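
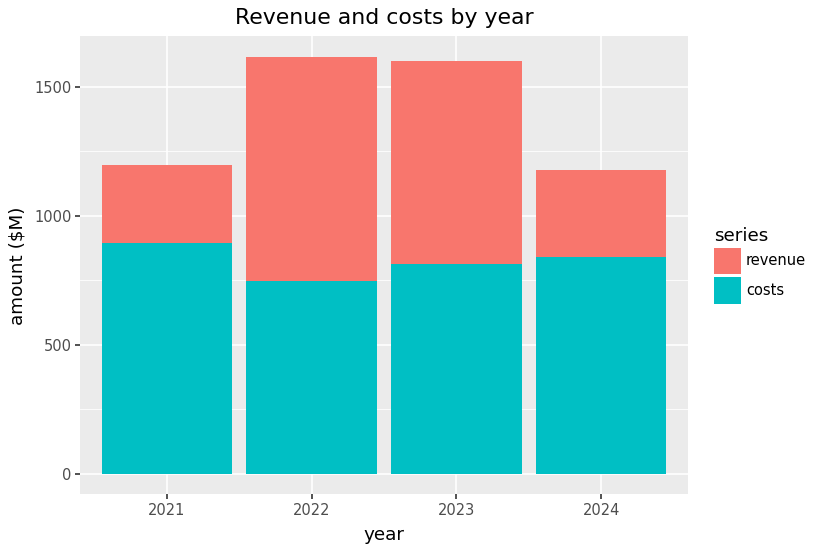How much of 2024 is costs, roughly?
≈ 800

costs top ≈ 800, bottom ≈ 0; segment ≈ 800.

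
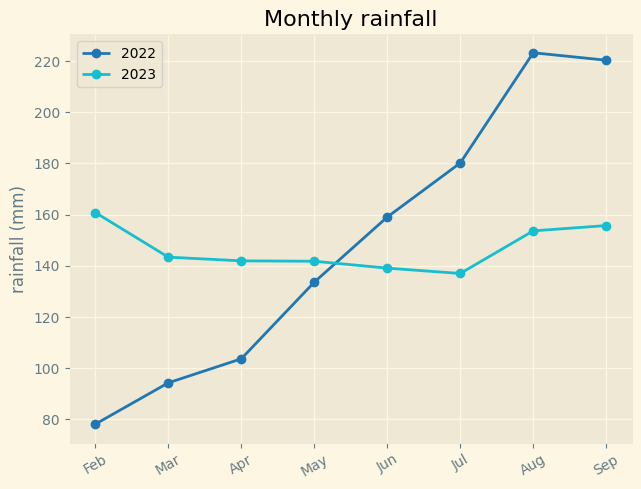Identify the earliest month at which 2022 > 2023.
May: 2022 ≈ 140 vs 2023 ≈ 140 (not yet); Jun: 2022 ≈ 160 vs 2023 ≈ 140 (first crossover).

Jun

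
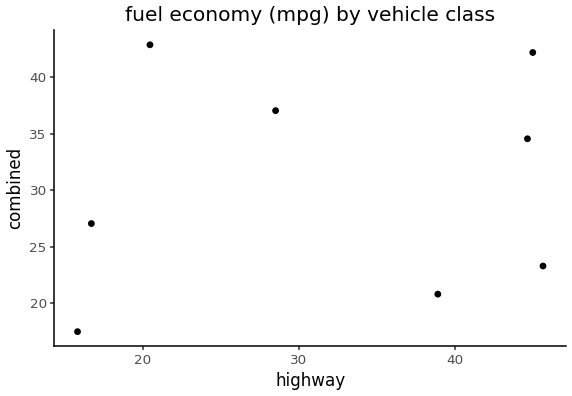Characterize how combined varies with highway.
no clear correlation

Points are roughly uncorrelated; weak (|r| ≈ 0.2).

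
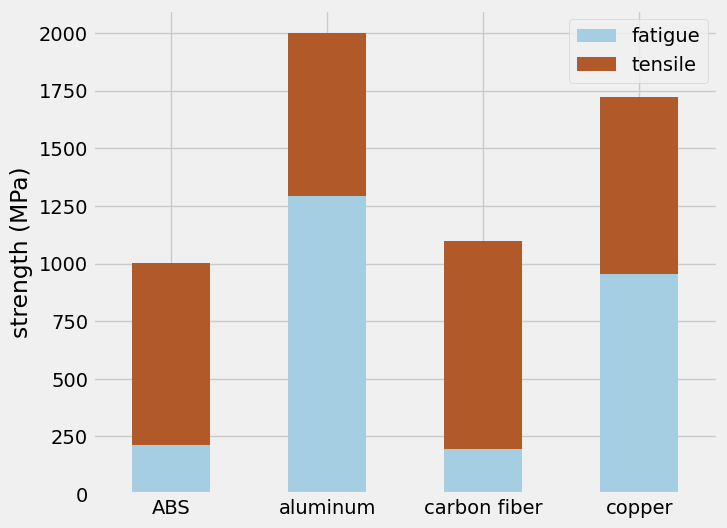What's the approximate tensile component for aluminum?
≈ 800

tensile top ≈ 2000, bottom ≈ 1200; segment ≈ 800.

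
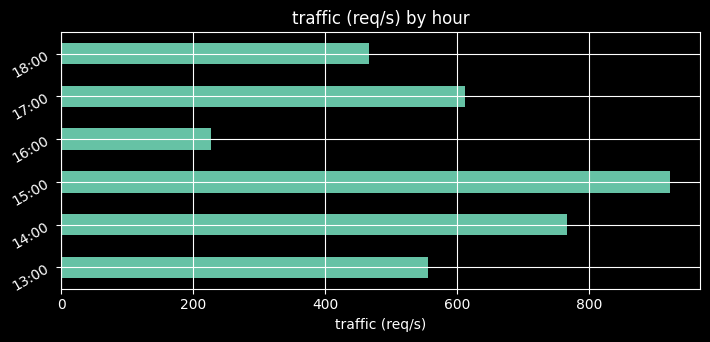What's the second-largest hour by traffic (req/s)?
Top 3: 15:00 ≈ 900, 14:00 ≈ 800, 17:00 ≈ 600.

14:00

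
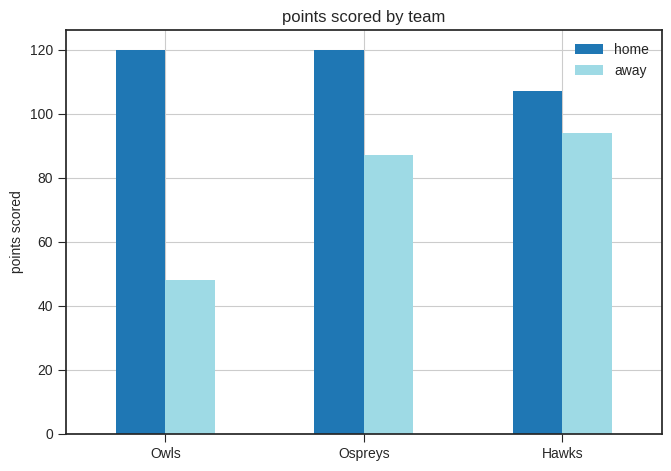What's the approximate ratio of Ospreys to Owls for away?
≈ 1.8×

Ospreys ≈ 90, Owls ≈ 50; 90/50 ≈ 1.8.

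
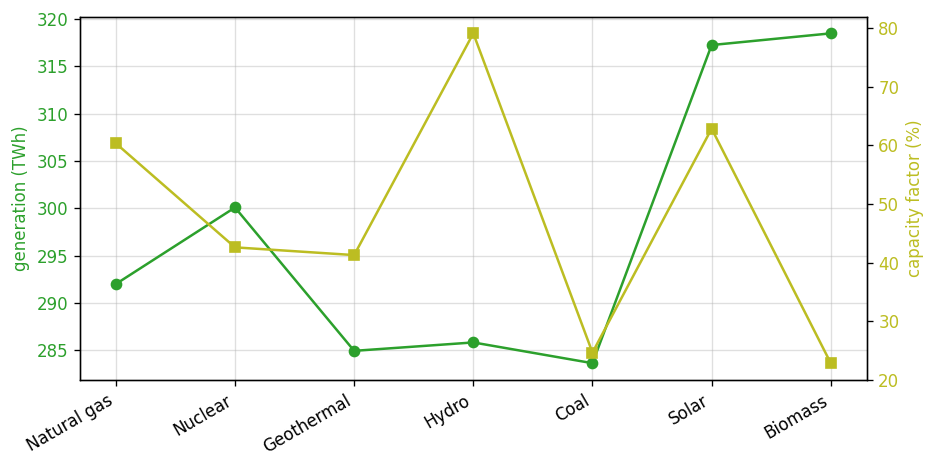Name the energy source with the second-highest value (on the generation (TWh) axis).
Solar

Top 3 (on the generation (TWh) axis): Biomass ≈ 320, Solar ≈ 315, Nuclear ≈ 300.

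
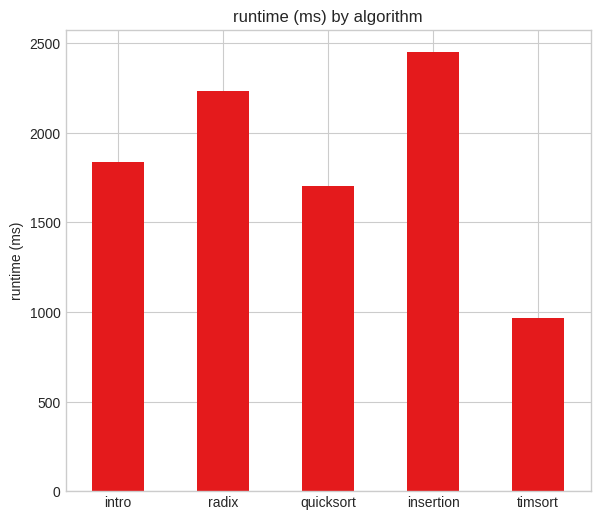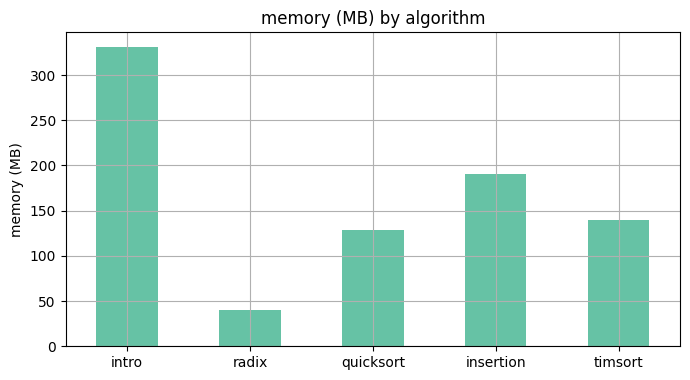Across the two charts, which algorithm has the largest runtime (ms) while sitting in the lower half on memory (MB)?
Chart 2 median memory (MB) ≈ 150; below-median algorithms: radix, quicksort. Among those, radix has the highest runtime (ms) (≈ 2000).

radix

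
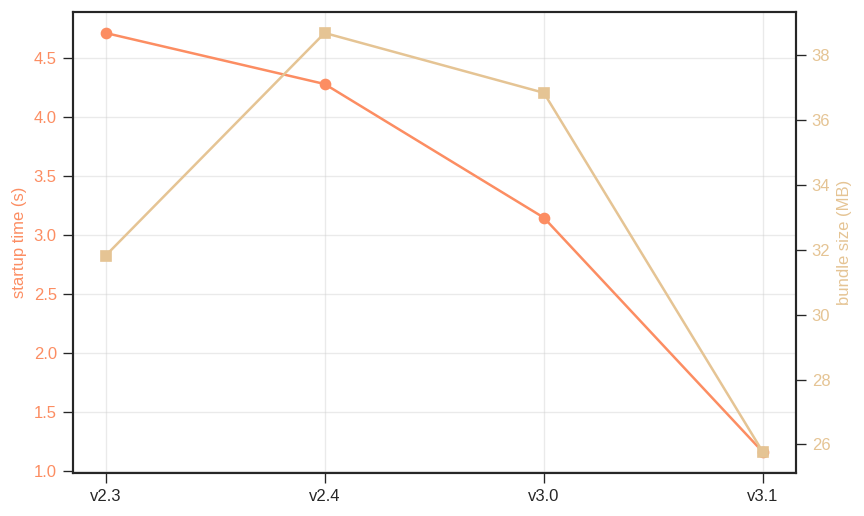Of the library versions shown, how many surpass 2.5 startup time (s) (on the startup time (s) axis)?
Above 2.5: v2.3, v2.4, v3.0.

3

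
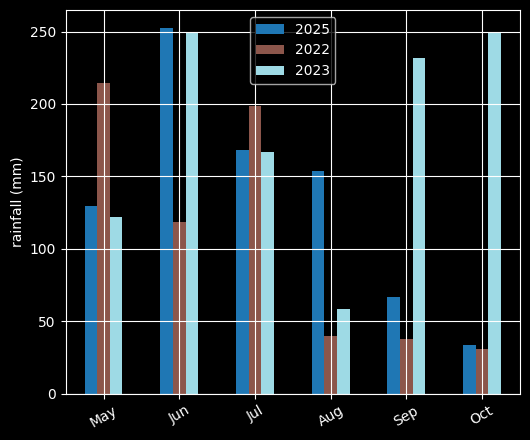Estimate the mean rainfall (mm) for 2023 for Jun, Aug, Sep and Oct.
(250 + 50 + 225 + 250) / 4 ≈ 194.

≈ 194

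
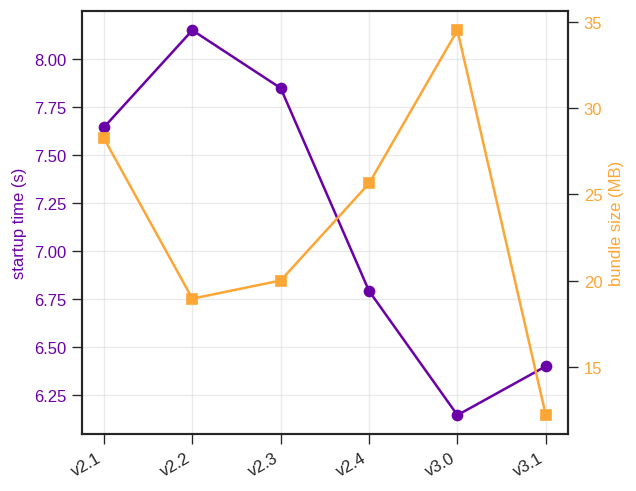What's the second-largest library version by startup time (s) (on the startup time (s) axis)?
Top 3 (on the startup time (s) axis): v2.2 ≈ 8.2, v2.3 ≈ 7.8, v2.1 ≈ 7.6.

v2.3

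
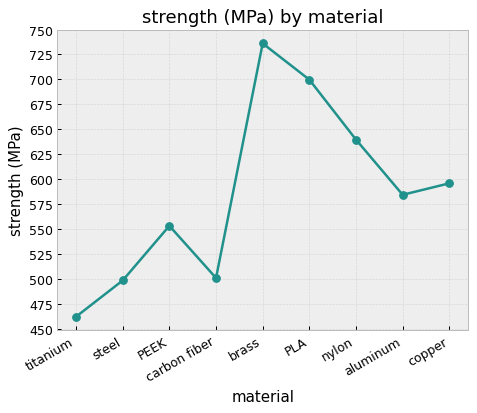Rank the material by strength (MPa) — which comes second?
PLA

Top 3: brass ≈ 725, PLA ≈ 700, nylon ≈ 650.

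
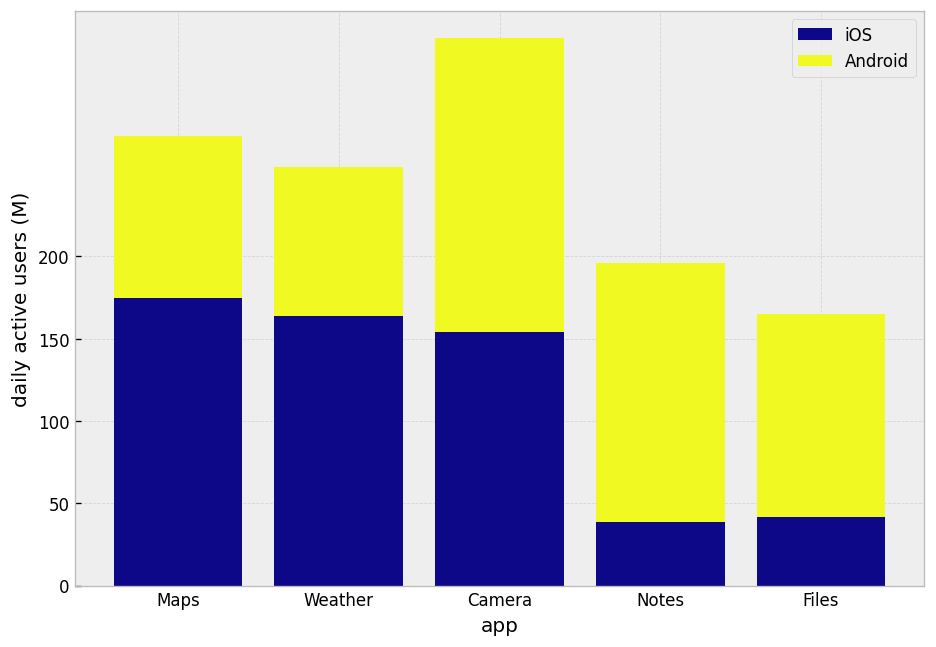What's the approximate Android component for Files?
Android top ≈ 150, bottom ≈ 50; segment ≈ 100.

≈ 100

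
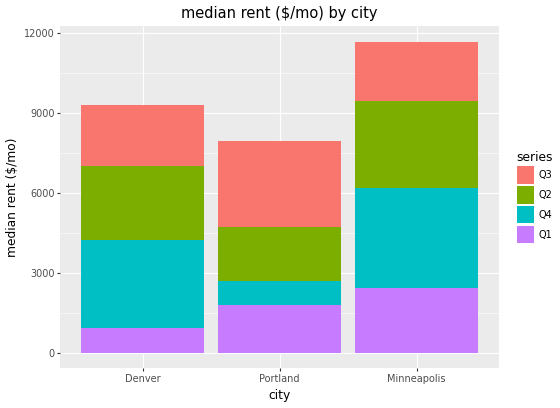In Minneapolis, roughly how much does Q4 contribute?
Q4 top ≈ 6000, bottom ≈ 2000; segment ≈ 4000.

≈ 4000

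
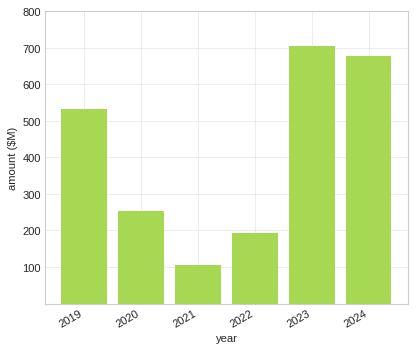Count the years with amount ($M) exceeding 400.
Above 400: 2019, 2023, 2024.

3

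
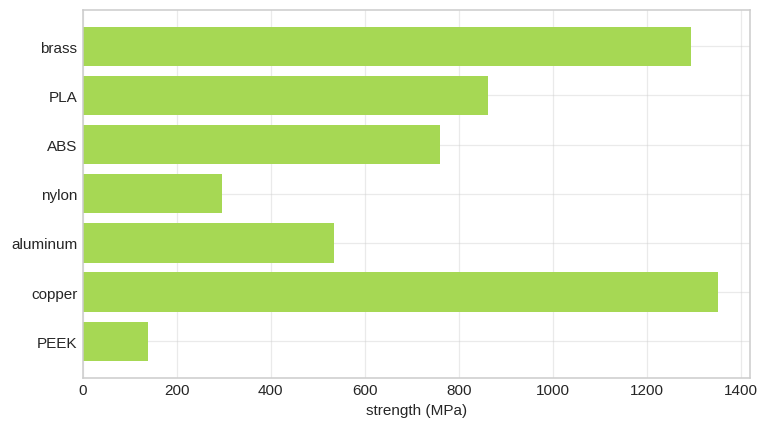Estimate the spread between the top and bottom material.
Max copper ≈ 1400, min PEEK ≈ 200; range ≈ 1200.

≈ 1200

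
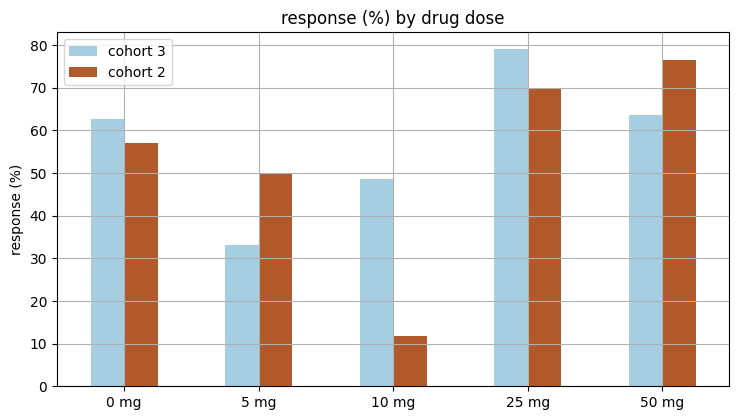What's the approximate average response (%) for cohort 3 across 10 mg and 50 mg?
≈ 55

(50 + 60) / 2 ≈ 55.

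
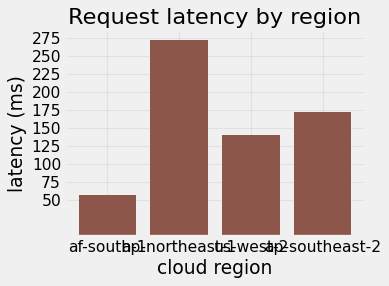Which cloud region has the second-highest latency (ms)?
Top 3: ap-northeast-1 ≈ 275, ap-southeast-2 ≈ 175, us-west-2 ≈ 150.

ap-southeast-2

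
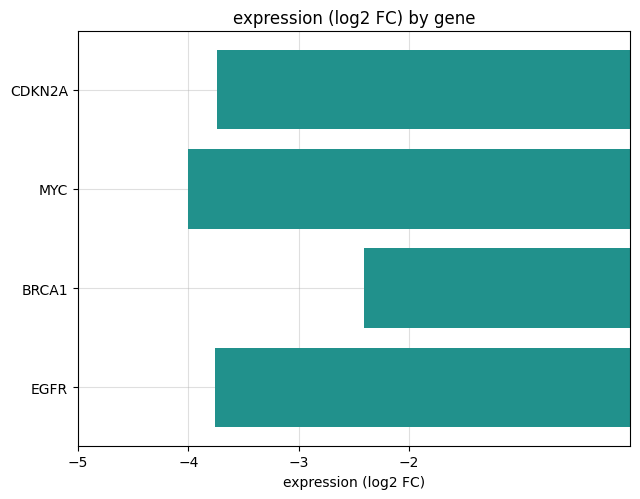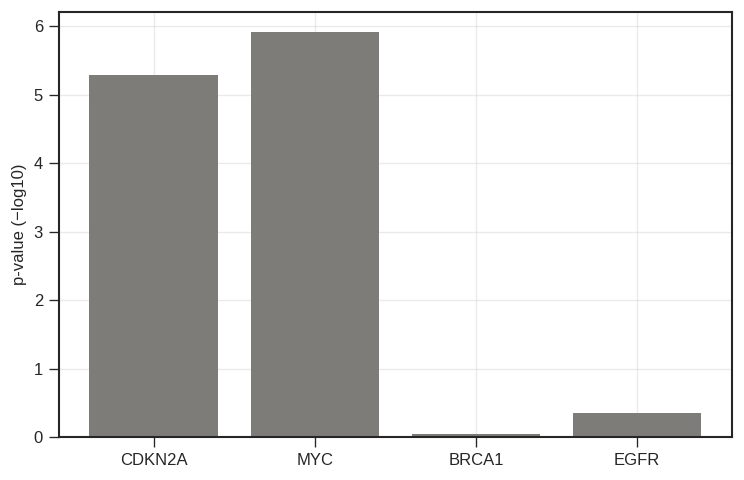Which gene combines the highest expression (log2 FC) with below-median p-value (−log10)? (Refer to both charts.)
BRCA1

Chart 2 median p-value (−log10) ≈ 3; below-median genes: BRCA1, EGFR. Among those, BRCA1 has the highest expression (log2 FC) (≈ -2).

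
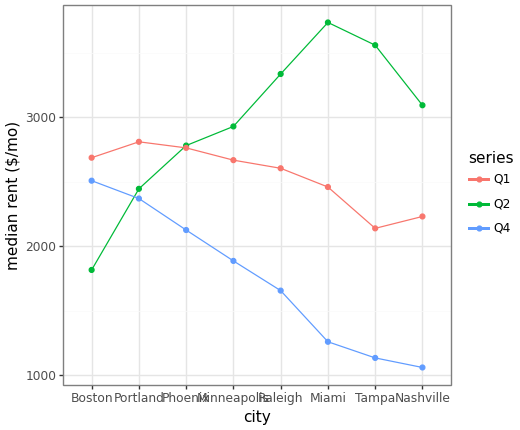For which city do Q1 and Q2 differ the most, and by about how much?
Tampa: Q1 ≈ 2000, Q2 ≈ 3500 → gap ≈ 1500. Next-largest (Miami) is only ≈ 1000.

Tampa, ≈ 1500 $/mo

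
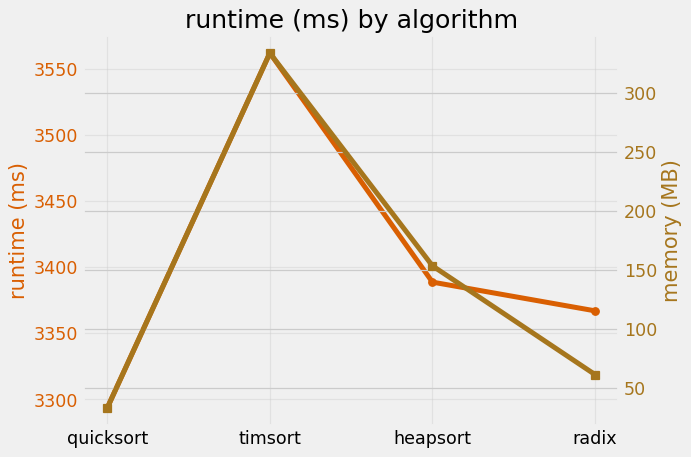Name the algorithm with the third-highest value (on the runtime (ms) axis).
radix

Top 4 (on the runtime (ms) axis): timsort ≈ 3550, heapsort ≈ 3400, radix ≈ 3375, quicksort ≈ 3300.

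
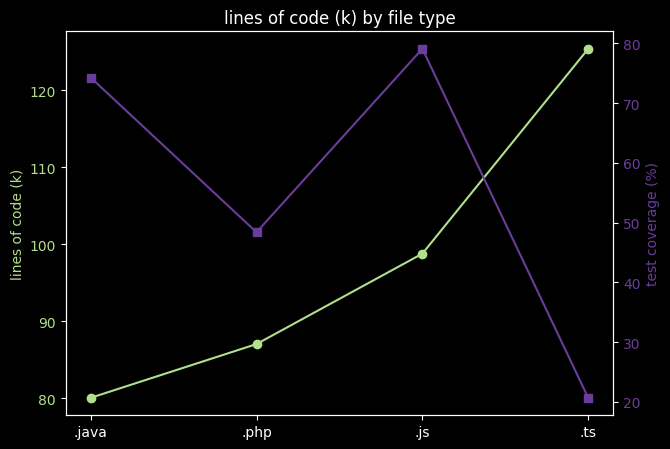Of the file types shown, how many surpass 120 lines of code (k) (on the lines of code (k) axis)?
Above 120: .ts.

1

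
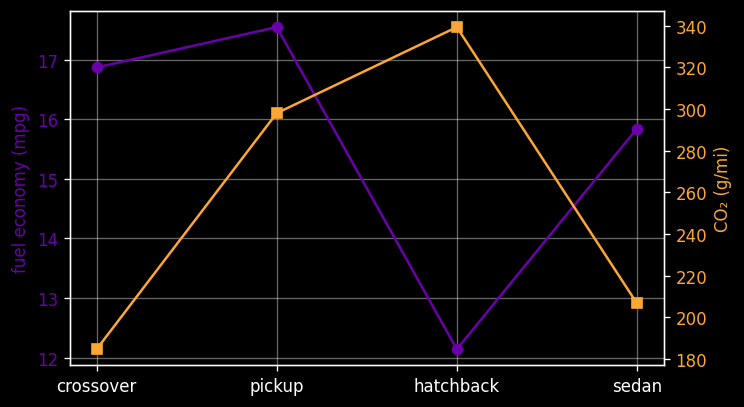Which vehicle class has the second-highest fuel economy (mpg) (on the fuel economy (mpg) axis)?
Top 3 (on the fuel economy (mpg) axis): pickup ≈ 17.5, crossover ≈ 17.0, sedan ≈ 16.0.

crossover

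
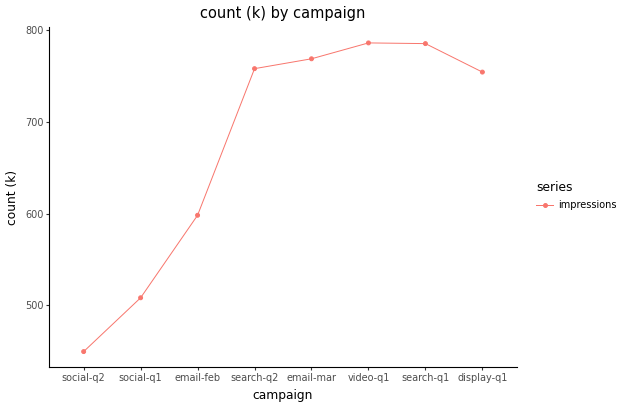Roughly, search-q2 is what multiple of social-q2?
search-q2 ≈ 750, social-q2 ≈ 450; 750/450 ≈ 1.67.

≈ 1.67×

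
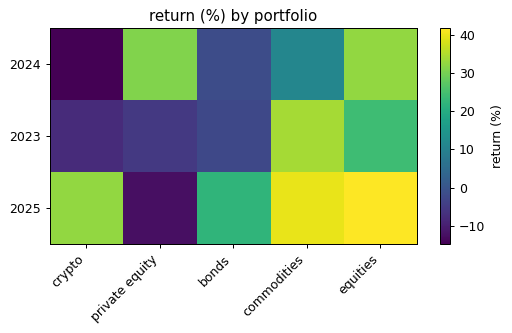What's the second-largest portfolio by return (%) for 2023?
Top 3 for 2023: commodities ≈ 35, equities ≈ 25, bonds ≈ -5.

equities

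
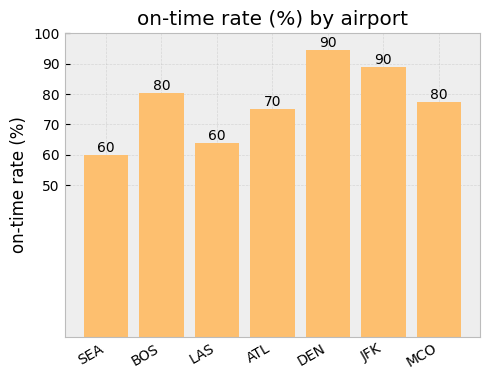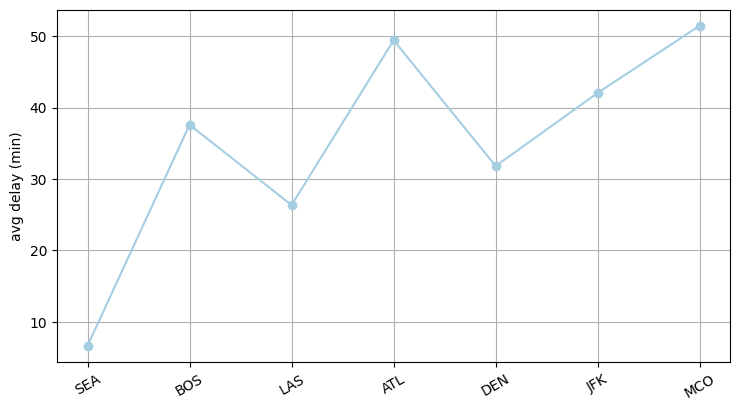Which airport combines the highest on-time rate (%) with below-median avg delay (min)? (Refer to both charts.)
DEN

Chart 2 median avg delay (min) ≈ 40; below-median airports: SEA, LAS, DEN. Among those, DEN has the highest on-time rate (%) (≈ 90).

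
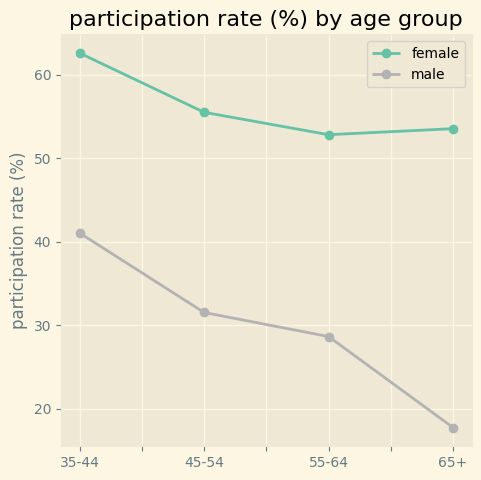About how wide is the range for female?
≈ 10

Max 35-44 ≈ 65, min 55-64 ≈ 55; range ≈ 10.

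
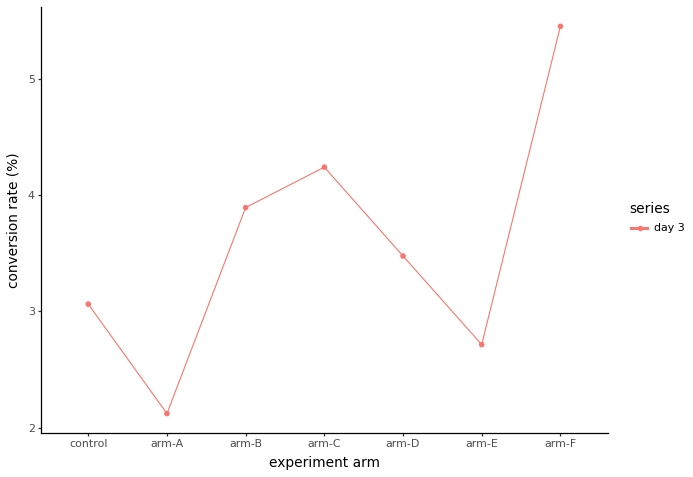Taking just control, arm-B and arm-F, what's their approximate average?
(3.0 + 4.0 + 5.5) / 3 ≈ 4.17.

≈ 4.17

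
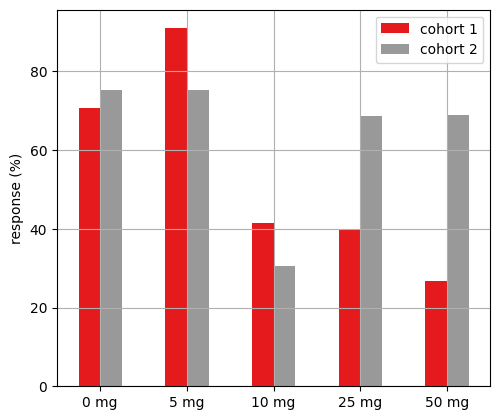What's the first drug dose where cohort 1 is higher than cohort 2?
0 mg: cohort 1 ≈ 70 vs cohort 2 ≈ 80 (not yet); 5 mg: cohort 1 ≈ 90 vs cohort 2 ≈ 80 (first crossover).

5 mg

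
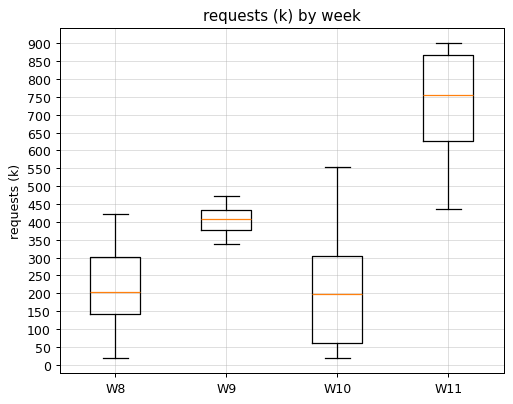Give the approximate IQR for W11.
≈ 200

Q3 ≈ 850, Q1 ≈ 650; IQR ≈ 200.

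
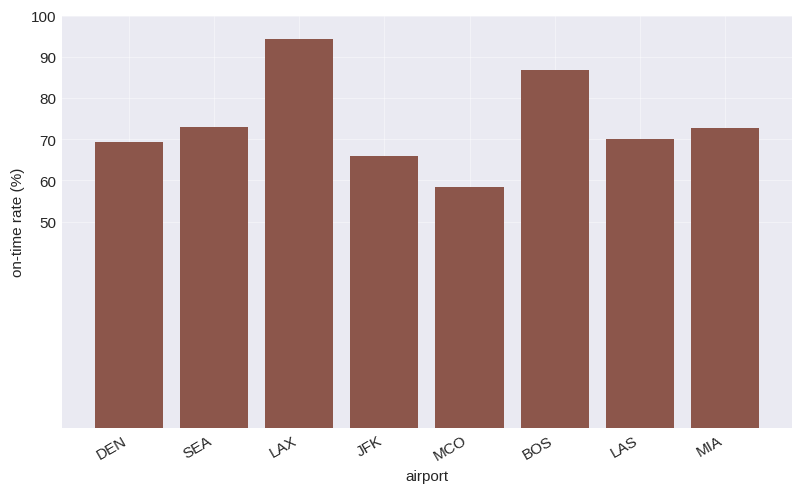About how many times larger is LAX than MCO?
LAX ≈ 90, MCO ≈ 60; 90/60 ≈ 1.5.

≈ 1.5×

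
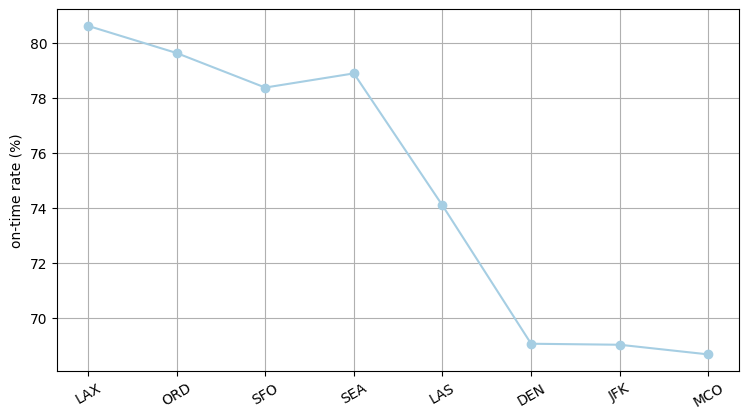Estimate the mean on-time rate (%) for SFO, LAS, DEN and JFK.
≈ 72

(78 + 74 + 69 + 69) / 4 ≈ 72.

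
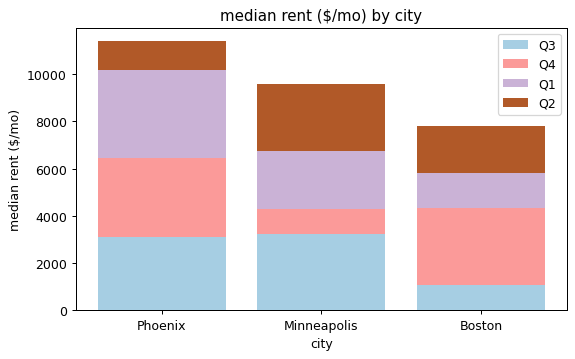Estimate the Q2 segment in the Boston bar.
Q2 top ≈ 8000, bottom ≈ 6000; segment ≈ 2000.

≈ 2000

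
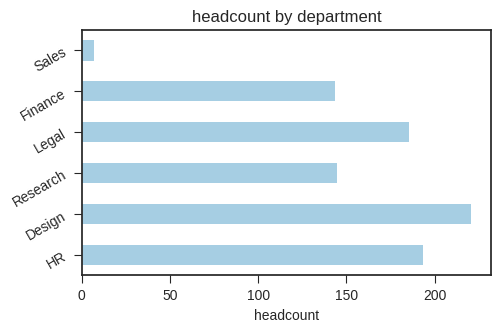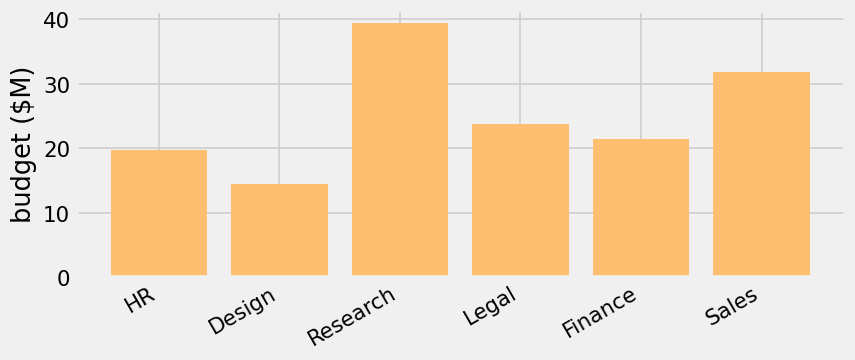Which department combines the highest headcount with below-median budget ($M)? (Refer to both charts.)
Design

Chart 2 median budget ($M) ≈ 25; below-median departments: HR, Design, Finance. Among those, Design has the highest headcount (≈ 225).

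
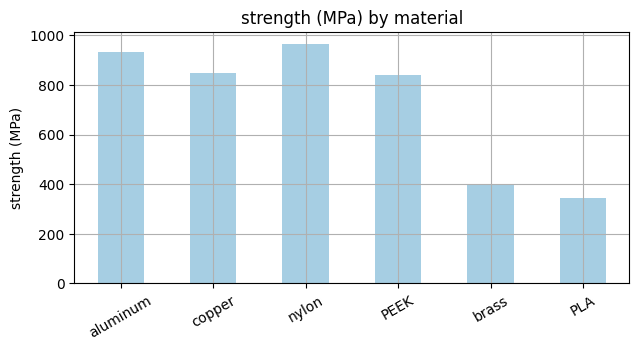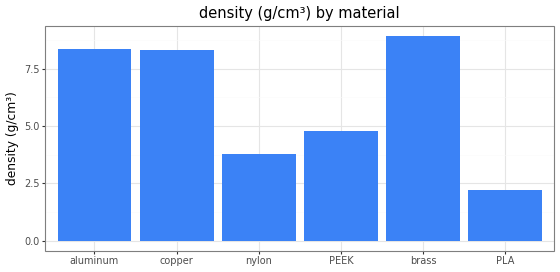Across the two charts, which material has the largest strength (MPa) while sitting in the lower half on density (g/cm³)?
nylon

Chart 2 median density (g/cm³) ≈ 7; below-median materials: nylon, PEEK, PLA. Among those, nylon has the highest strength (MPa) (≈ 1000).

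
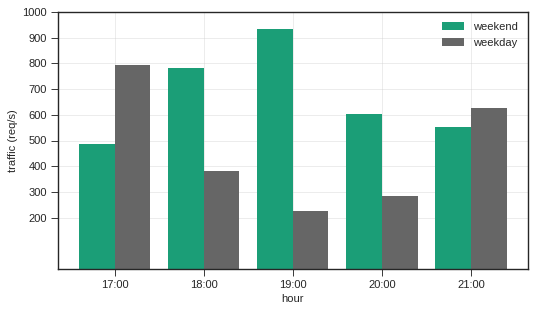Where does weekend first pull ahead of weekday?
18:00

17:00: weekend ≈ 500 vs weekday ≈ 800 (not yet); 18:00: weekend ≈ 800 vs weekday ≈ 400 (first crossover).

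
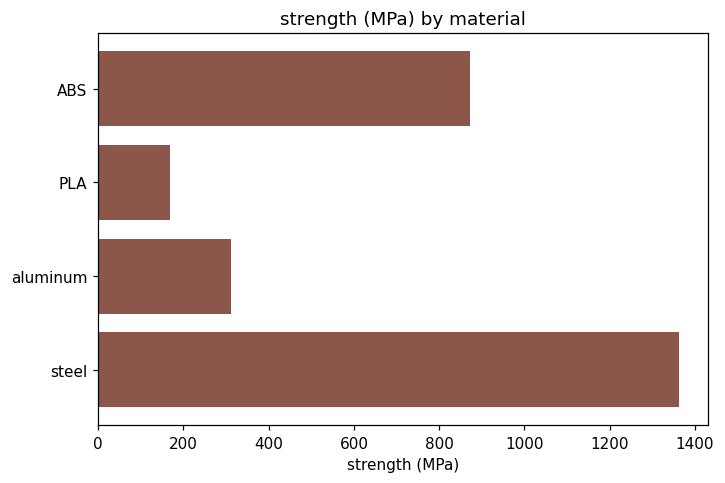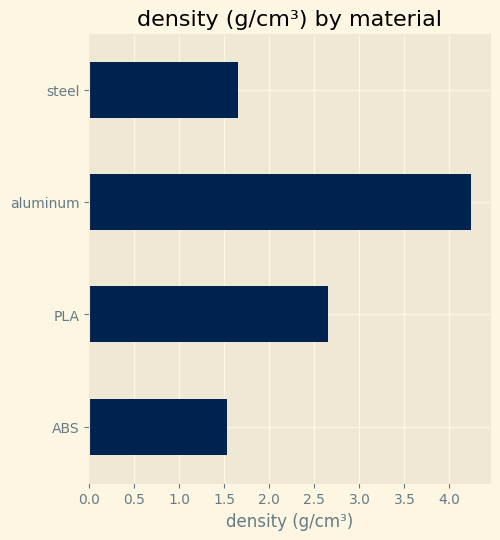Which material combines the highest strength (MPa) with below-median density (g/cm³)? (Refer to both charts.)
Chart 2 median density (g/cm³) ≈ 2; below-median materials: ABS, steel. Among those, steel has the highest strength (MPa) (≈ 1400).

steel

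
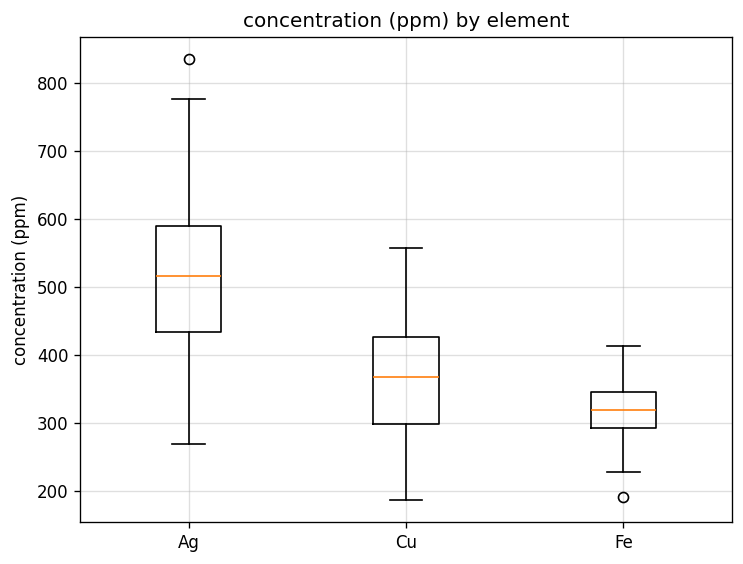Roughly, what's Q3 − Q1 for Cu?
Q3 ≈ 420, Q1 ≈ 300; IQR ≈ 120.

≈ 120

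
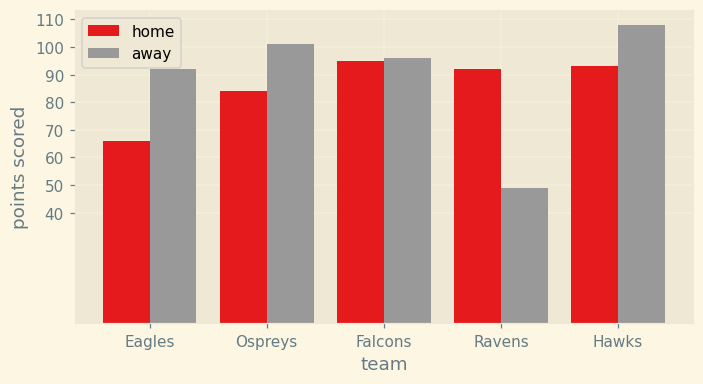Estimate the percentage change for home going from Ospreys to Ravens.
≈ +12.5%

Ospreys ≈ 80, Ravens ≈ 90; (90 − 80) / 80 ≈ +12.5%.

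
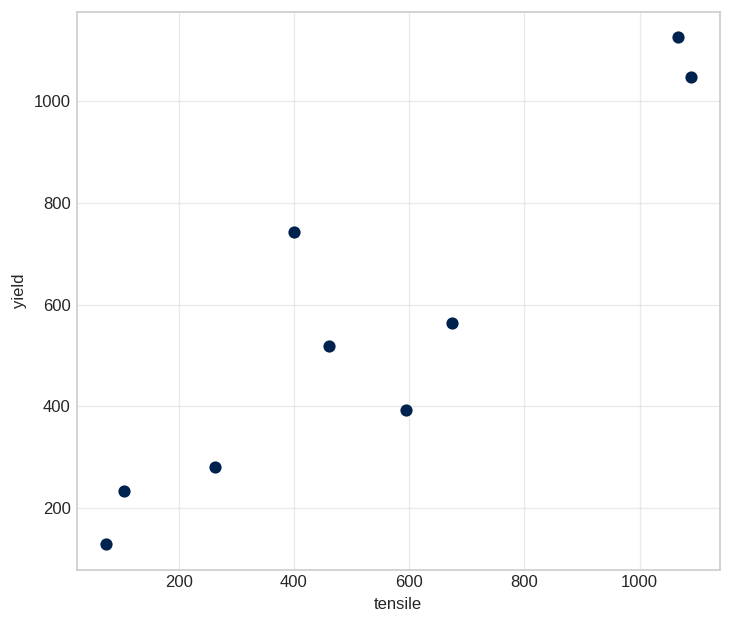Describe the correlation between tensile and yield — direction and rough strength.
Points are positively correlated; strong (|r| ≈ 0.9).

positive, strong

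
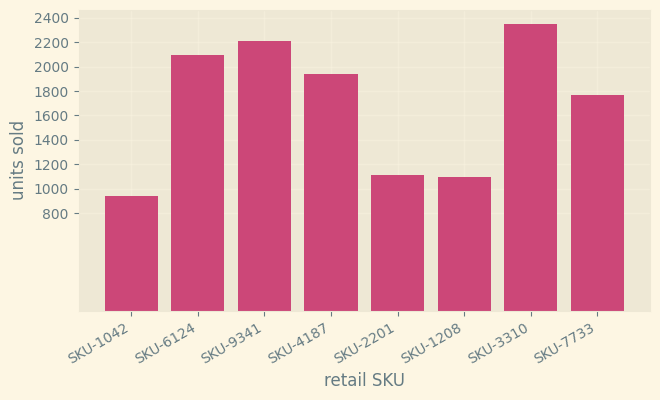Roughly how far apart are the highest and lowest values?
Max SKU-3310 ≈ 2400, min SKU-1042 ≈ 1000; range ≈ 1400.

≈ 1400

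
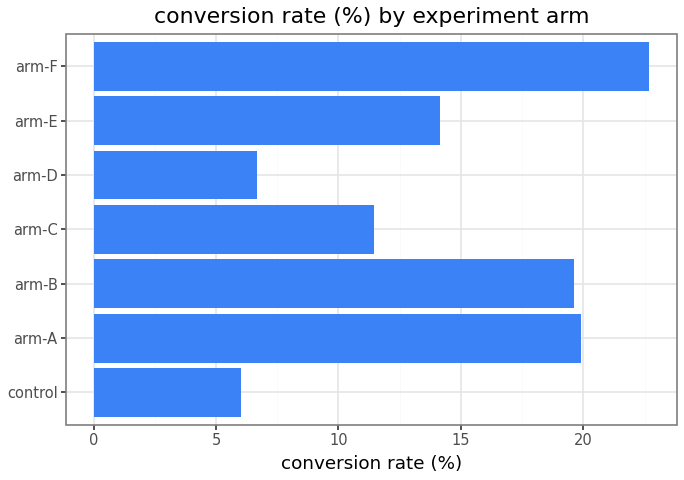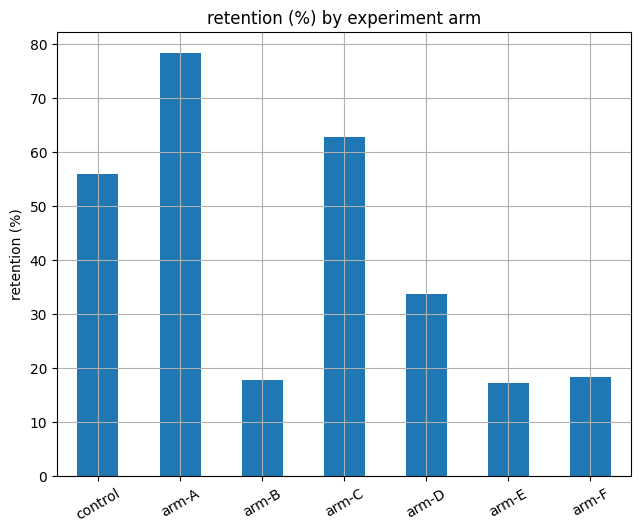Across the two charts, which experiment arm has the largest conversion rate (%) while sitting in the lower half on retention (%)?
arm-F

Chart 2 median retention (%) ≈ 30; below-median experiment arms: arm-B, arm-E, arm-F. Among those, arm-F has the highest conversion rate (%) (≈ 25).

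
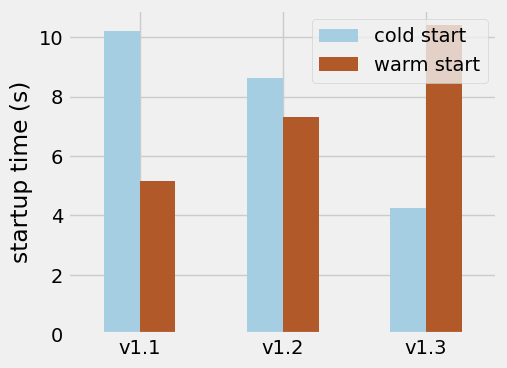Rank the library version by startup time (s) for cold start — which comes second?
Top 3 for cold start: v1.1 ≈ 10, v1.2 ≈ 9, v1.3 ≈ 4.

v1.2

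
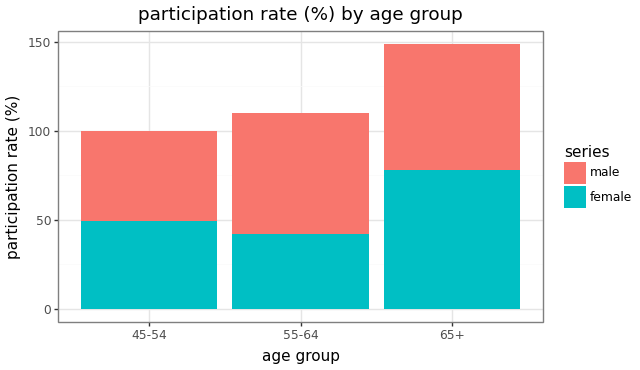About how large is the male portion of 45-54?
male top ≈ 100, bottom ≈ 40; segment ≈ 60.

≈ 60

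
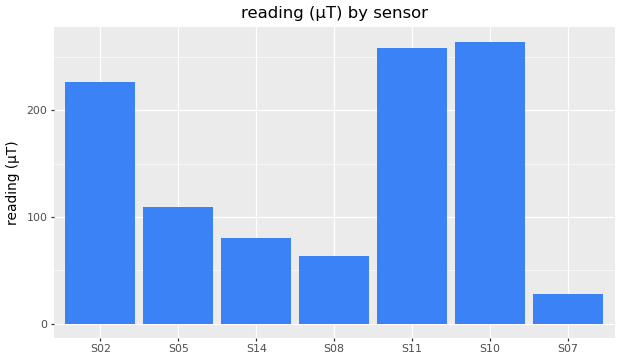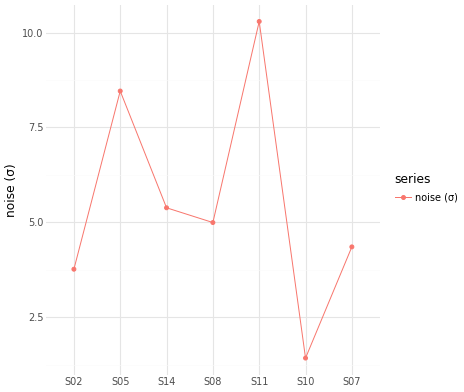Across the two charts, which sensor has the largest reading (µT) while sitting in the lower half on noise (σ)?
Chart 2 median noise (σ) ≈ 5; below-median sensors: S02, S10, S07. Among those, S10 has the highest reading (µT) (≈ 275).

S10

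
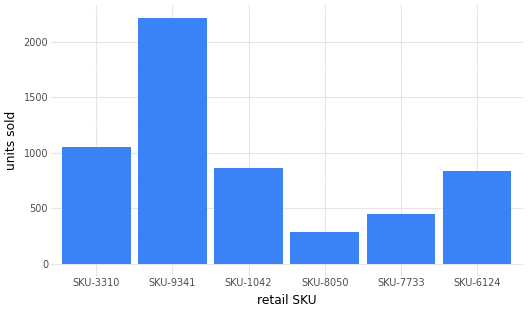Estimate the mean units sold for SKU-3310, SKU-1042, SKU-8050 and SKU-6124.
(1000 + 800 + 200 + 800) / 4 ≈ 700.

≈ 700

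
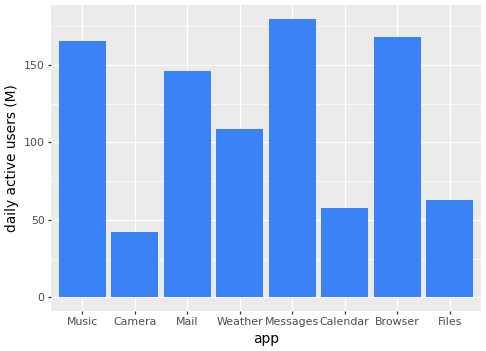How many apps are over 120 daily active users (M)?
4

Above 120: Music, Mail, Messages, Browser.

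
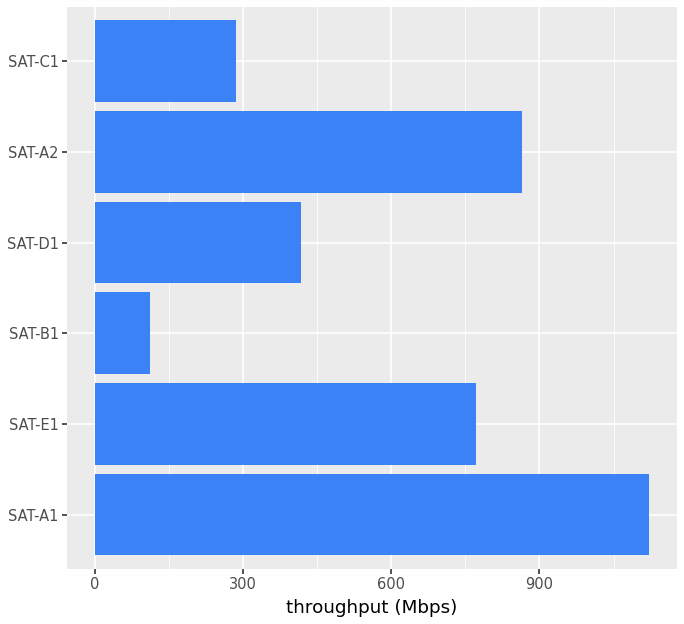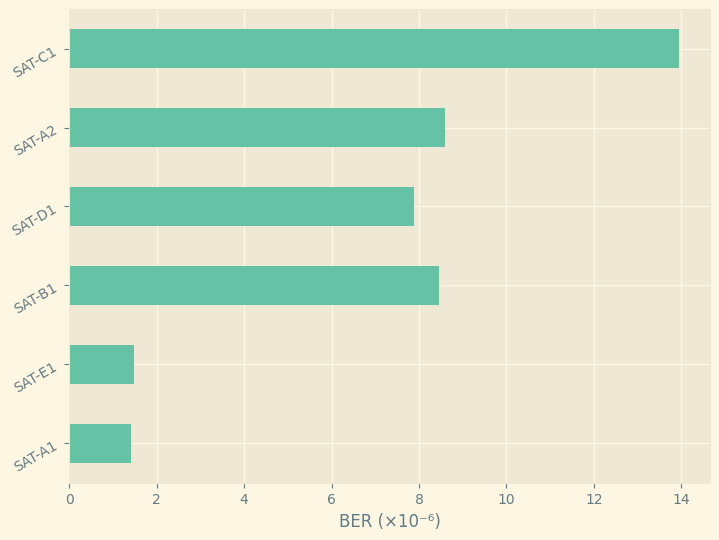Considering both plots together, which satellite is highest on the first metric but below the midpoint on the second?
SAT-A1

Chart 2 median BER (×10⁻⁶) ≈ 8; below-median satellites: SAT-A1, SAT-E1, SAT-D1. Among those, SAT-A1 has the highest throughput (Mbps) (≈ 1200).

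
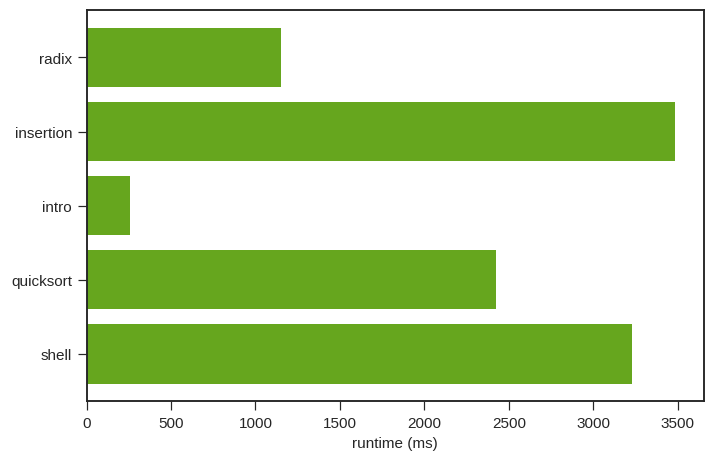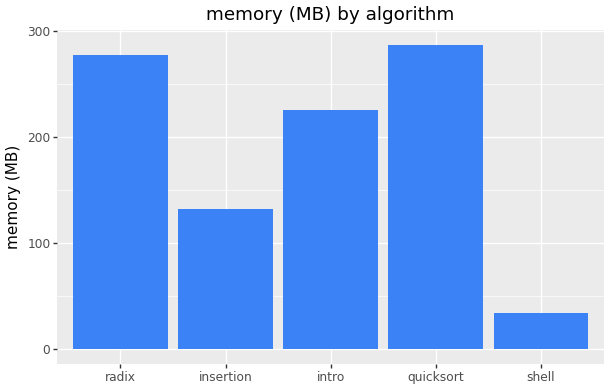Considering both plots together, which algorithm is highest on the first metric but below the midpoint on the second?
Chart 2 median memory (MB) ≈ 250; below-median algorithms: insertion, shell. Among those, insertion has the highest runtime (ms) (≈ 3500).

insertion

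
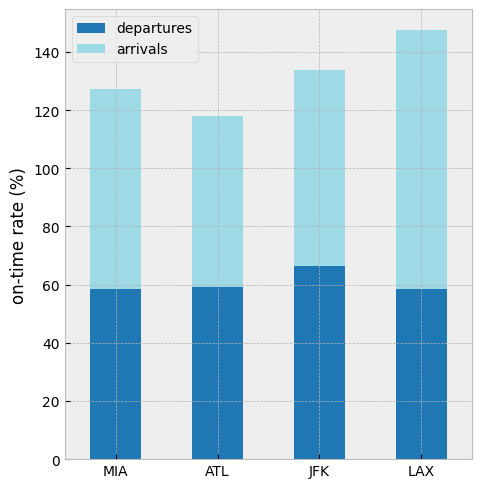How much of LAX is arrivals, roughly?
≈ 80

arrivals top ≈ 140, bottom ≈ 60; segment ≈ 80.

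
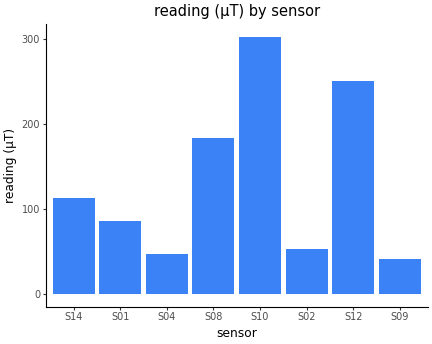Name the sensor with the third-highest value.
Top 4: S10 ≈ 300, S12 ≈ 250, S08 ≈ 200, S14 ≈ 100.

S08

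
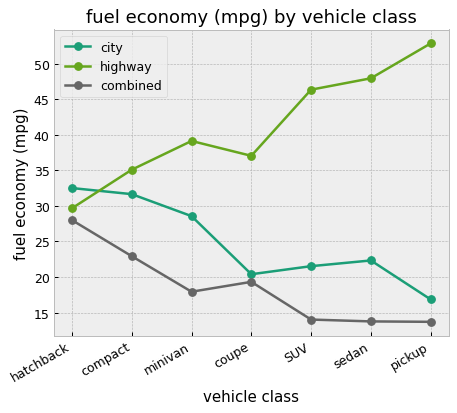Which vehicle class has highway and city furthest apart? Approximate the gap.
pickup, ≈ 40 mpg

pickup: highway ≈ 55, city ≈ 15 → gap ≈ 40. Next-largest (sedan) is only ≈ 30.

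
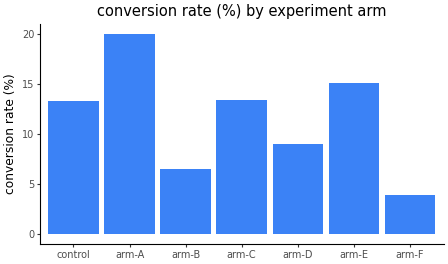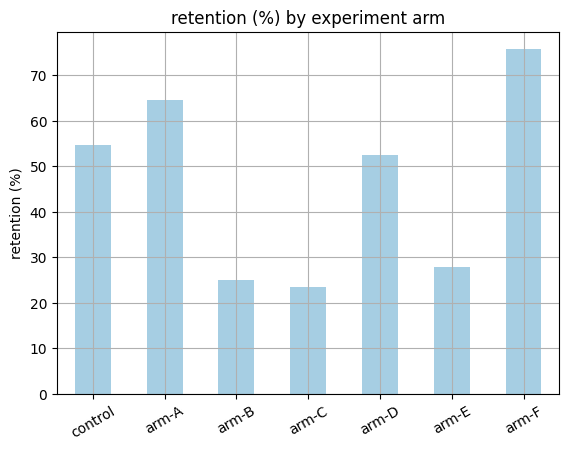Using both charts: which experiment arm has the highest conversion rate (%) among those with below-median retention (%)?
arm-E

Chart 2 median retention (%) ≈ 50; below-median experiment arms: arm-B, arm-C, arm-E. Among those, arm-E has the highest conversion rate (%) (≈ 16).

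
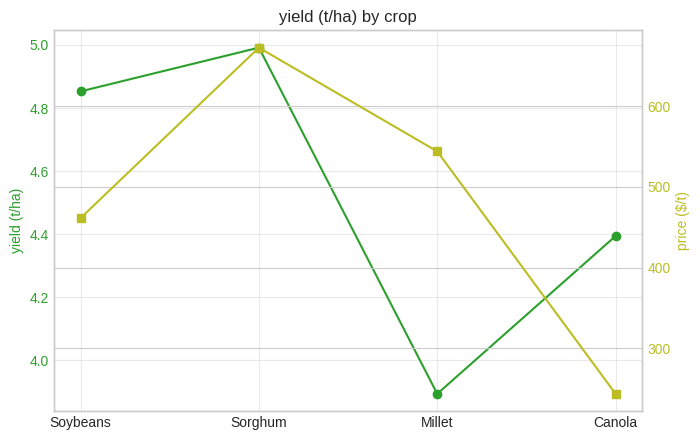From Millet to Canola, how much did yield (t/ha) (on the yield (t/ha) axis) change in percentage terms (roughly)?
≈ +12.8%

Millet ≈ 3.9, Canola ≈ 4.4; (4.4 − 3.9) / 3.9 ≈ +12.8%.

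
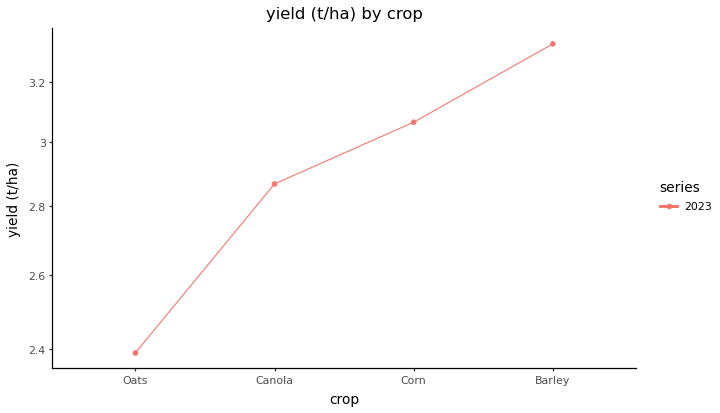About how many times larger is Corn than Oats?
≈ 1.29×

Corn ≈ 3.1, Oats ≈ 2.4; 3.1/2.4 ≈ 1.29.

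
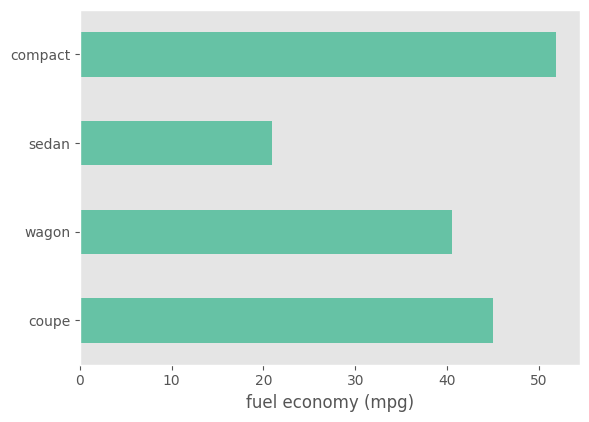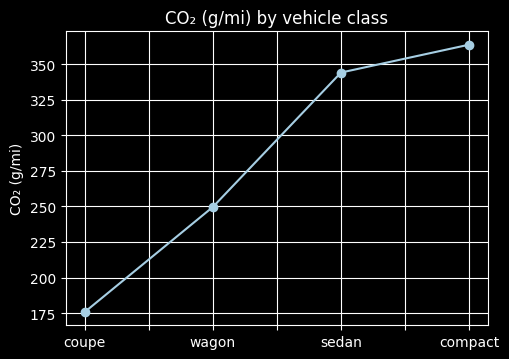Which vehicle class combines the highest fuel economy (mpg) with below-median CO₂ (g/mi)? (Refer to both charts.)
Chart 2 median CO₂ (g/mi) ≈ 300; below-median vehicle classes: coupe, wagon. Among those, coupe has the highest fuel economy (mpg) (≈ 45).

coupe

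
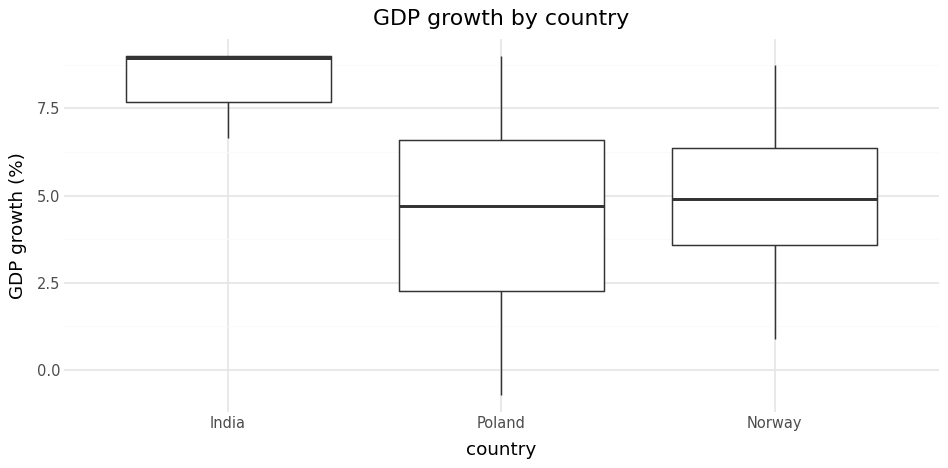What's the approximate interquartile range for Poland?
Q3 ≈ 6.5, Q1 ≈ 2.5; IQR ≈ 4.0.

≈ 4.0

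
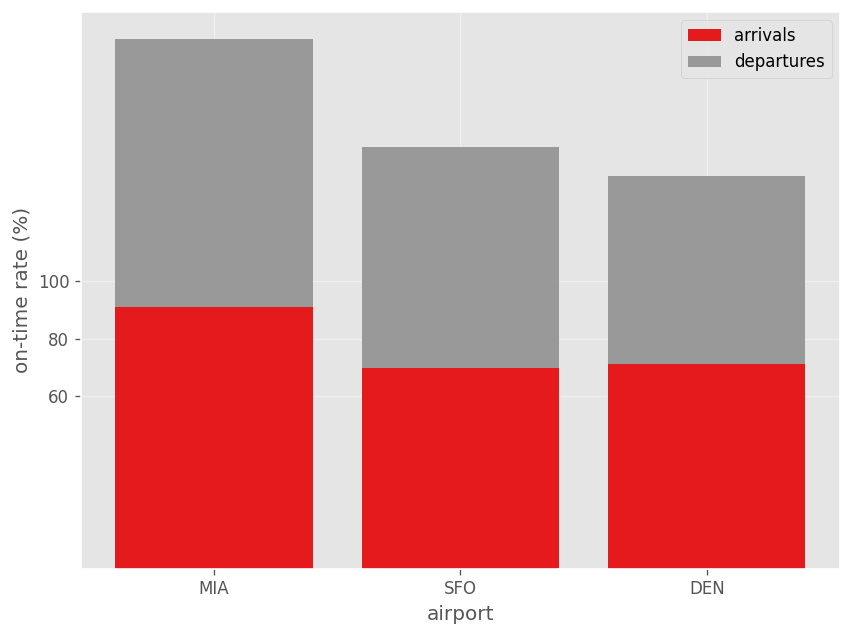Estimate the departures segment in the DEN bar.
≈ 60

departures top ≈ 140, bottom ≈ 80; segment ≈ 60.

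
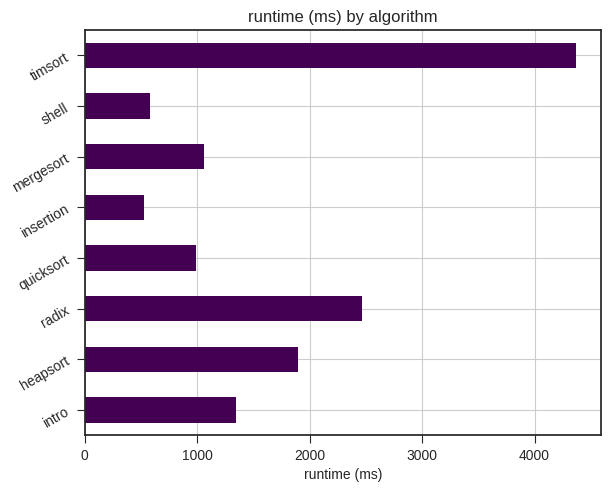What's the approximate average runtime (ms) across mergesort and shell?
≈ 750

(1000 + 500) / 2 ≈ 750.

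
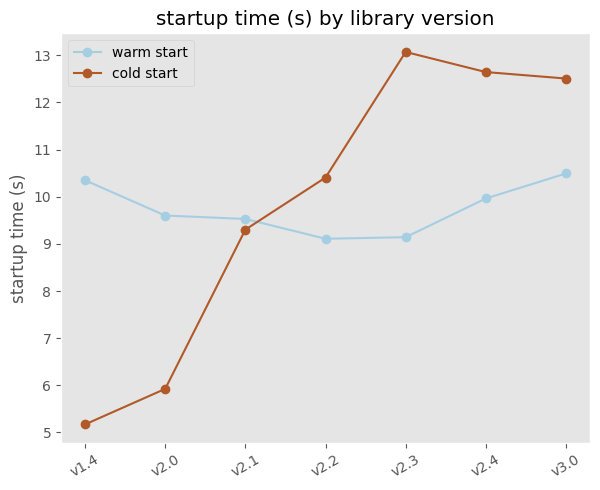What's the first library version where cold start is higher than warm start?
v2.1: cold start ≈ 9 vs warm start ≈ 10 (not yet); v2.2: cold start ≈ 10 vs warm start ≈ 9 (first crossover).

v2.2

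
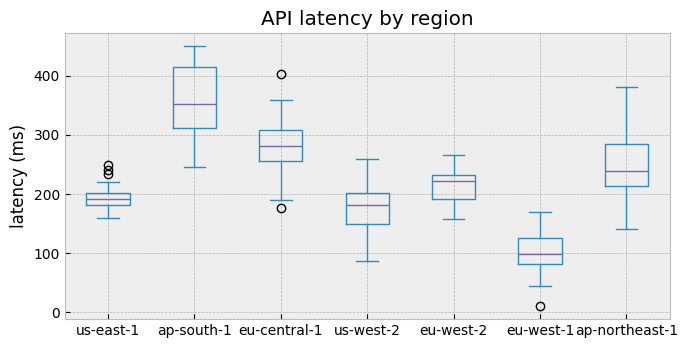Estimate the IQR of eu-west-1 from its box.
≈ 50

Q3 ≈ 125, Q1 ≈ 75; IQR ≈ 50.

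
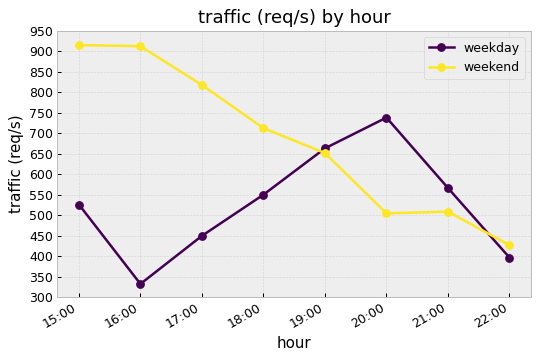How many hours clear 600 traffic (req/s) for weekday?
2

Above 600: 19:00, 20:00.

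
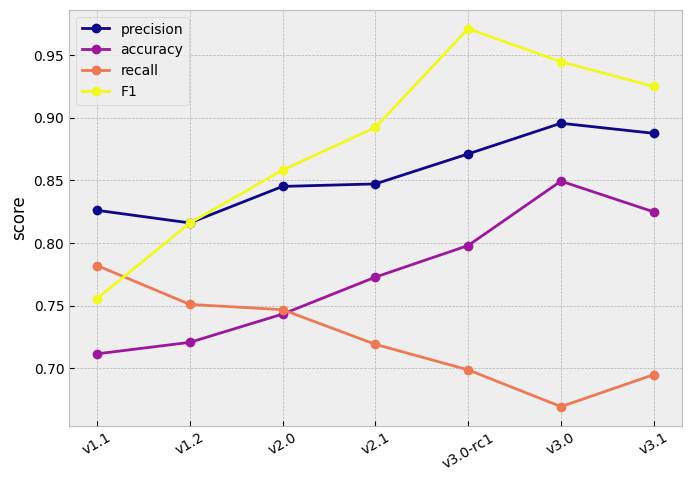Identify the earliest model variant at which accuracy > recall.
v2.0: accuracy ≈ 0.75 vs recall ≈ 0.75 (not yet); v2.1: accuracy ≈ 0.75 vs recall ≈ 0.70 (first crossover).

v2.1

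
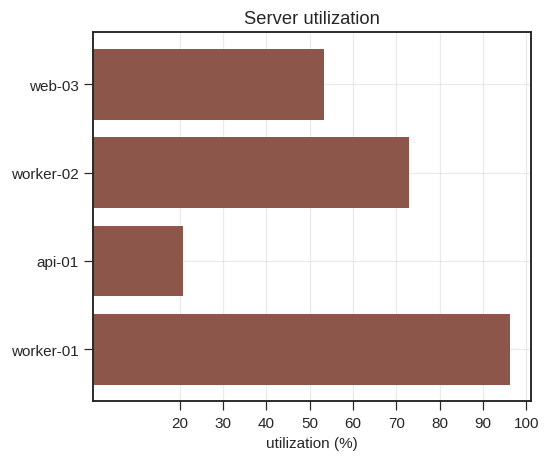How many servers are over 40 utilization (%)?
Above 40: web-03, worker-02, worker-01.

3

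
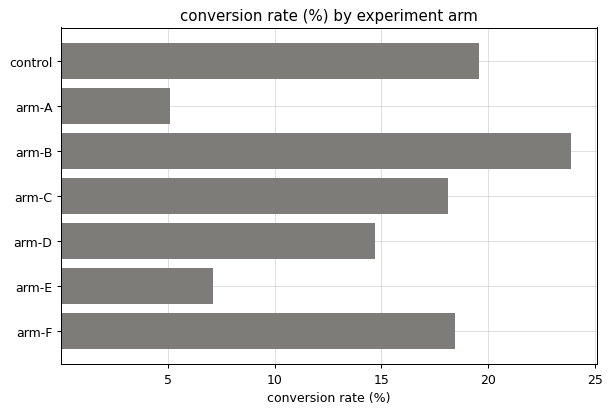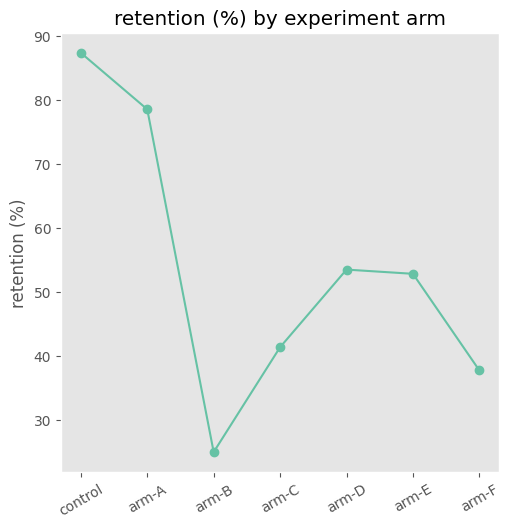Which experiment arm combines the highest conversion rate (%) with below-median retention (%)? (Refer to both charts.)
arm-B

Chart 2 median retention (%) ≈ 50; below-median experiment arms: arm-B, arm-C, arm-F. Among those, arm-B has the highest conversion rate (%) (≈ 25).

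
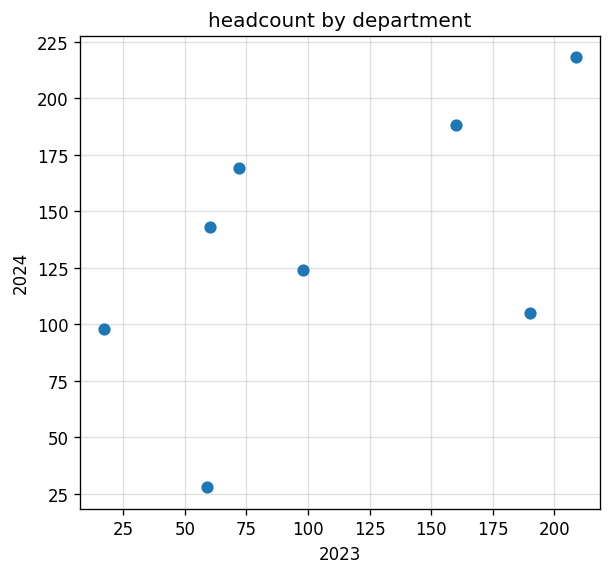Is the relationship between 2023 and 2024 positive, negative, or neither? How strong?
Points are positively correlated; moderate (|r| ≈ 0.5).

positive, moderate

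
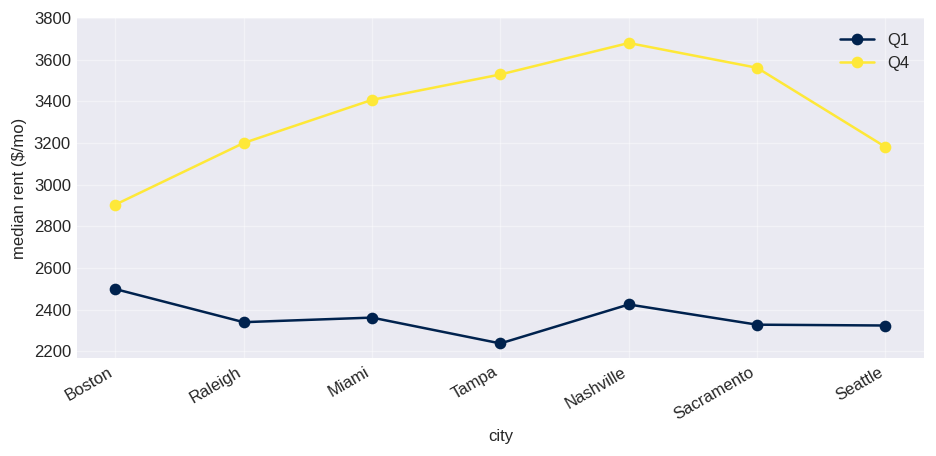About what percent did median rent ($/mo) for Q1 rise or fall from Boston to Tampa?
≈ -8.3%

Boston ≈ 2400, Tampa ≈ 2200; (2200 − 2400) / 2400 ≈ -8.3%.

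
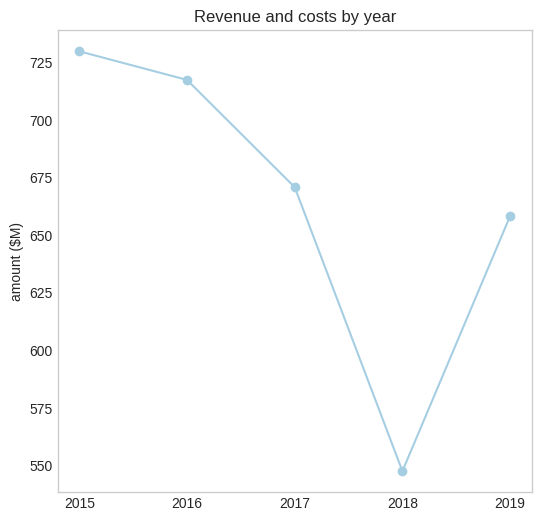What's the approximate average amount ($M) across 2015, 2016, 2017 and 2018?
≈ 665

(720 + 720 + 680 + 540) / 4 ≈ 665.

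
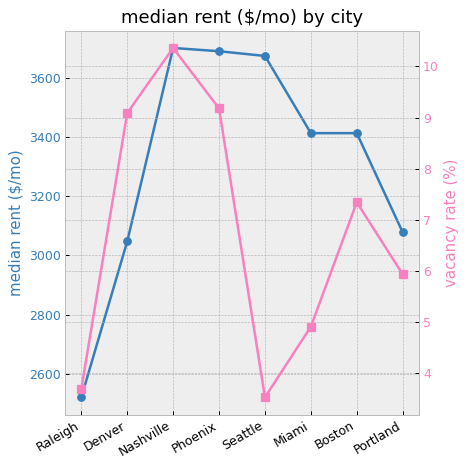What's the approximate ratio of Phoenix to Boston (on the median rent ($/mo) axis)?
Phoenix ≈ 3700, Boston ≈ 3400; 3700/3400 ≈ 1.09.

≈ 1.09×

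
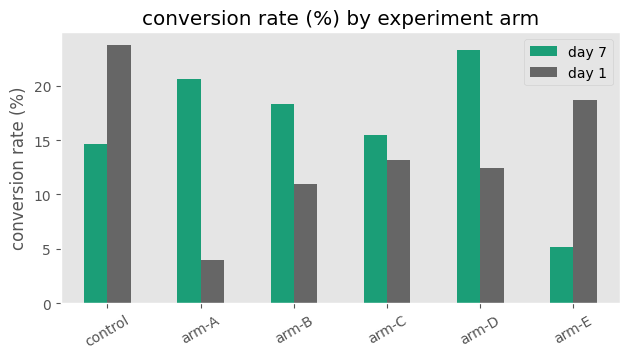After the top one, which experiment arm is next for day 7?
Top 3 for day 7: arm-D ≈ 24, arm-A ≈ 20, arm-B ≈ 18.

arm-A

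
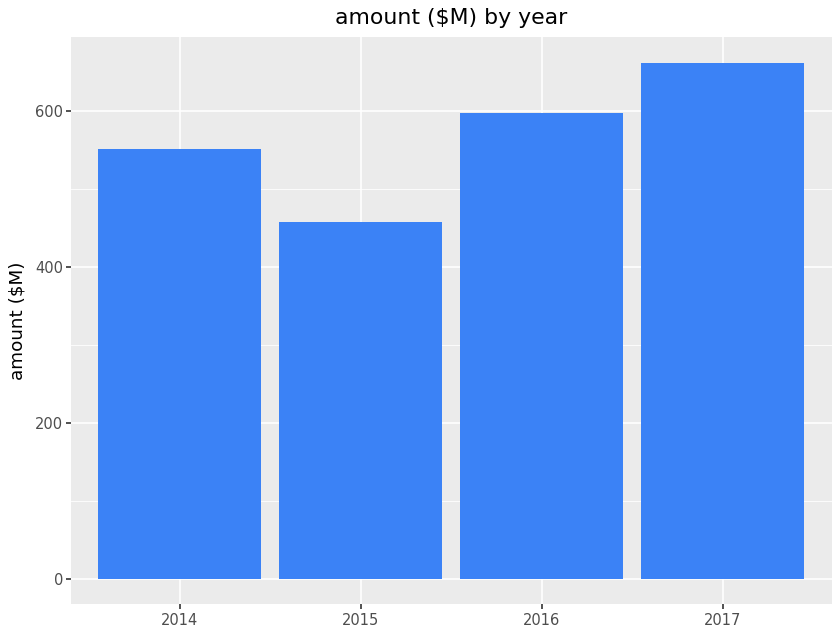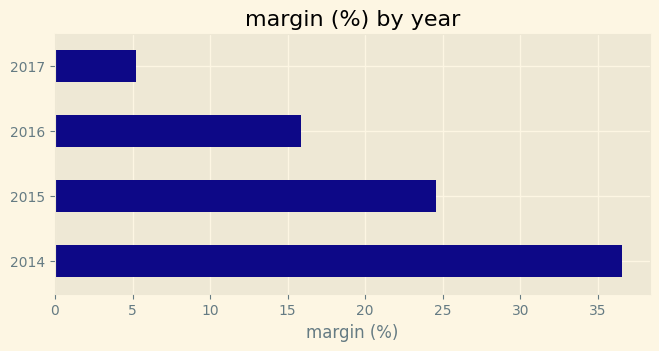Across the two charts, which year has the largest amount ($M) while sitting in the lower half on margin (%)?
2017

Chart 2 median margin (%) ≈ 20; below-median years: 2016, 2017. Among those, 2017 has the highest amount ($M) (≈ 700).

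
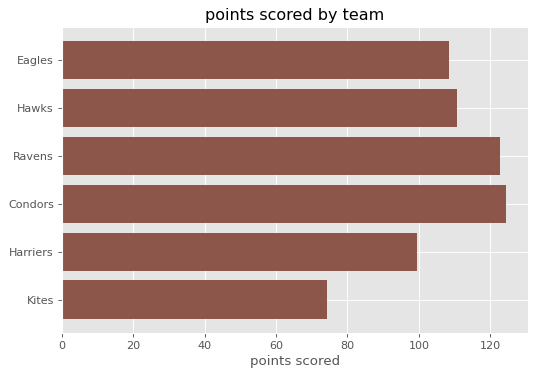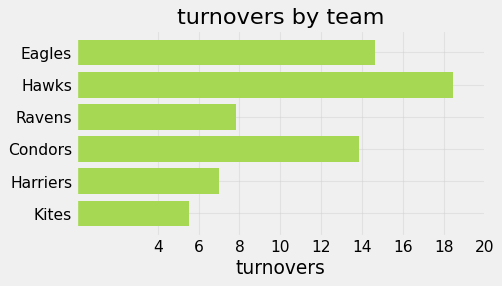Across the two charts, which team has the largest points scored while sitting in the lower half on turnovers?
Ravens

Chart 2 median turnovers ≈ 10; below-median teams: Ravens, Harriers, Kites. Among those, Ravens has the highest points scored (≈ 120).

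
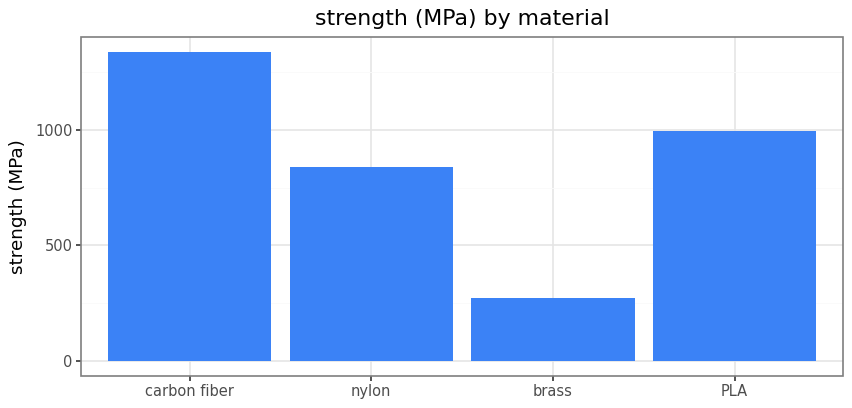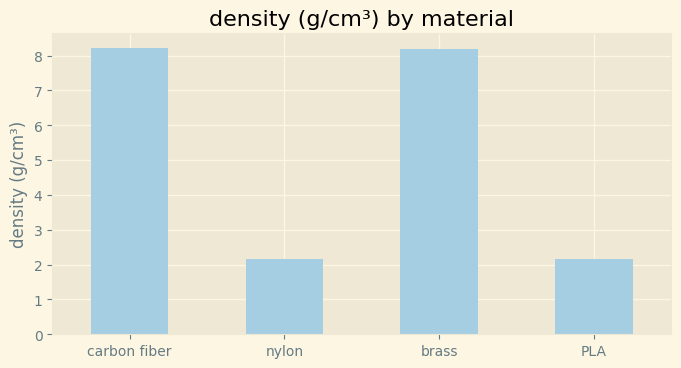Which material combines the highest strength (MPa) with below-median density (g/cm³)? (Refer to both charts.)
Chart 2 median density (g/cm³) ≈ 5; below-median materials: nylon, PLA. Among those, PLA has the highest strength (MPa) (≈ 1000).

PLA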